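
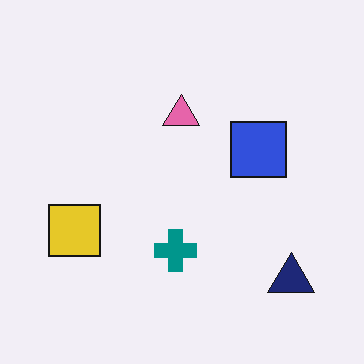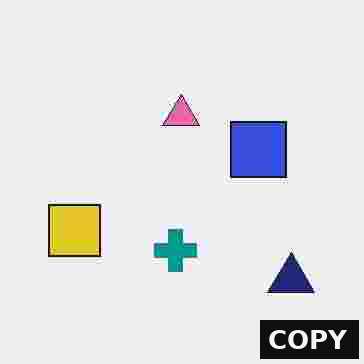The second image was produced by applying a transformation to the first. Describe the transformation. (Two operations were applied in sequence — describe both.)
It was heavily JPEG-compressed with obvious blocking artifacts, then watermarked with the text "COPY" in the lower-right corner.

Blocky 8×8 compression artifacts appear around shape edges and the flat background shows ringing — characteristic JPEG degradation. A dark label reading "COPY" appears in the lower-right corner.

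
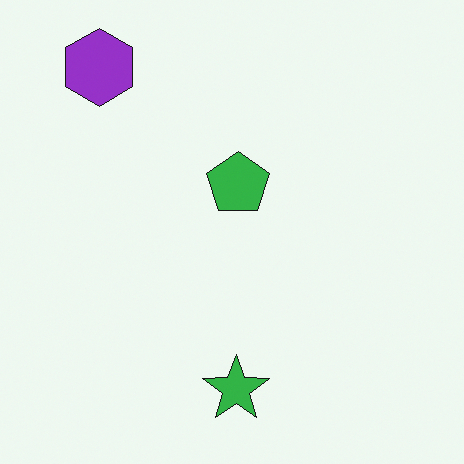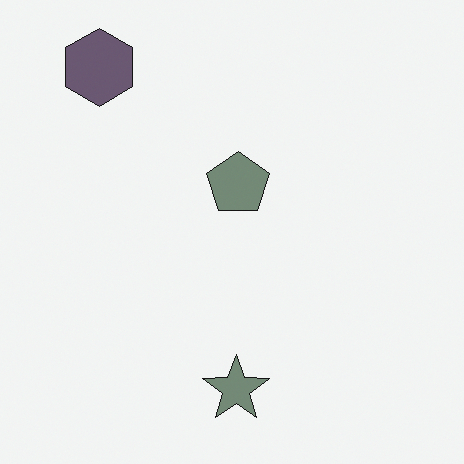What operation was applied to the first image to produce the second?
The image was made much more muted (saturation change).

All colors are more muted and greyish — a global saturation change.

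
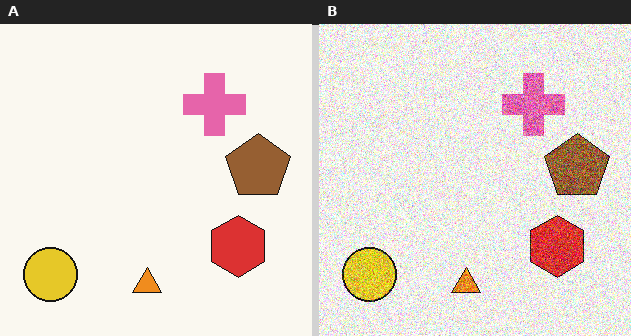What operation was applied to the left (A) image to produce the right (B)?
The image was degraded with heavy additive noise.

Random speckle covers the whole image, including the flat background.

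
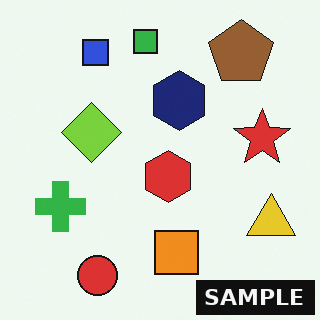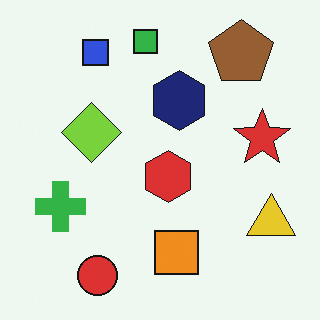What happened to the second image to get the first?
The first image is the second watermarked with the text "SAMPLE" in the lower-right corner.

A dark label reading "SAMPLE" appears in the lower-right corner.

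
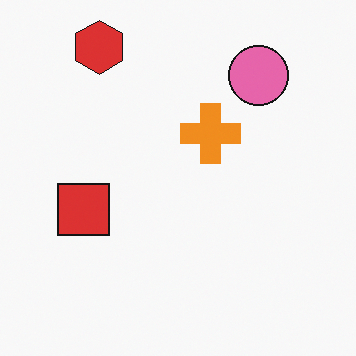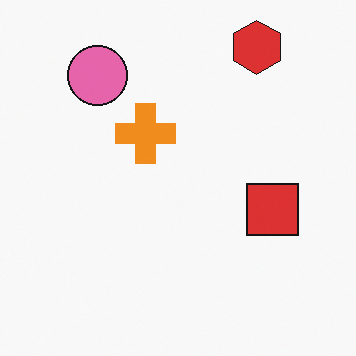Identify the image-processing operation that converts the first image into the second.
The image was flipped horizontally (left ↔ right).

The red square is in the left of the first image and the right of the second — shapes on opposite sides of the vertical midline have swapped in a mirror flip.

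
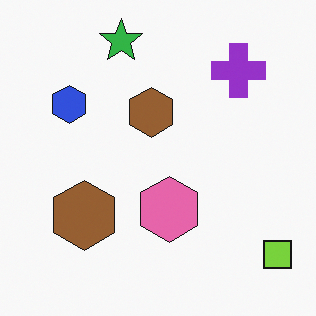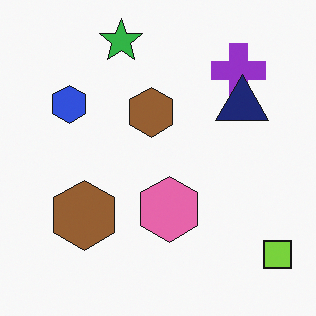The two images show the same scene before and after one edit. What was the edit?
The image was overlaid with an additional navy triangle.

A navy triangle appears in the second image that is absent from the first.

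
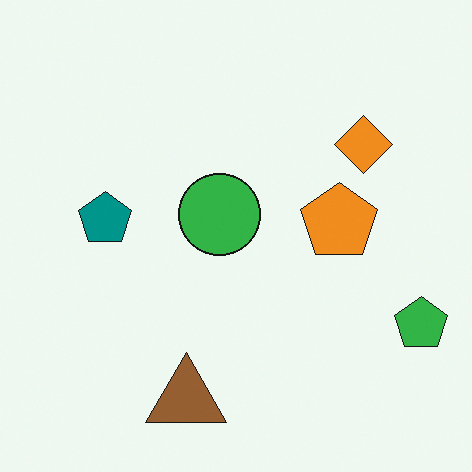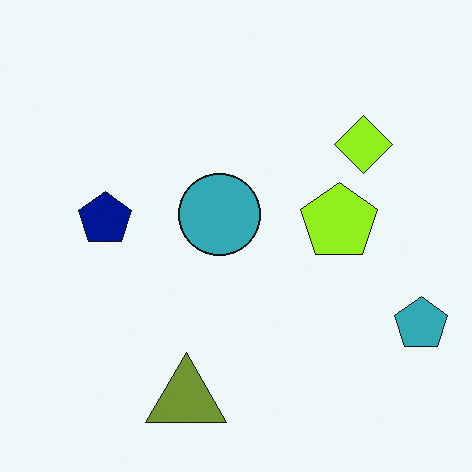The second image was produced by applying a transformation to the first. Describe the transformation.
The image was hue-shifted by a small amount.

Every shape's color has rotated by the same amount around the hue wheel — a uniform hue shift.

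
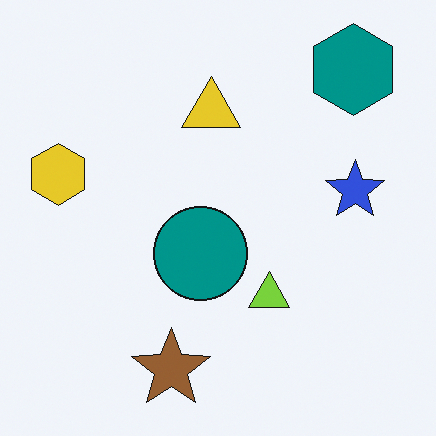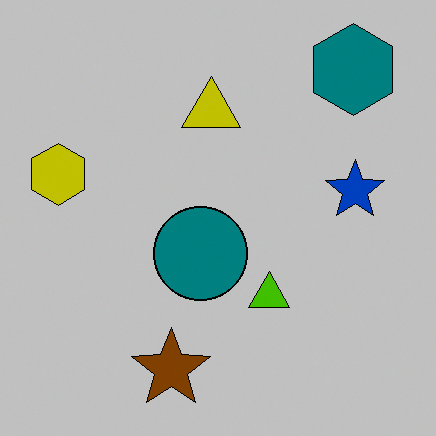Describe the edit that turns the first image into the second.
The second image is the first aggressively posterized.

Each flat color has snapped to a coarser quantized level — most visibly, the near-white background has dropped to a flat grey.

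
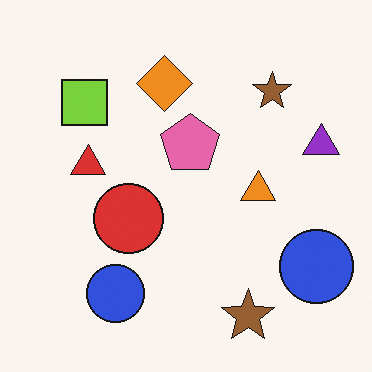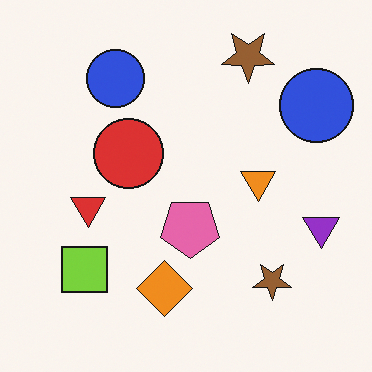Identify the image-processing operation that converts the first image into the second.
This is the original image flipped vertically (top ↔ bottom).

The orange diamond is in the top of the first image and the bottom of the second — shapes on opposite sides of the horizontal midline have swapped in a mirror flip.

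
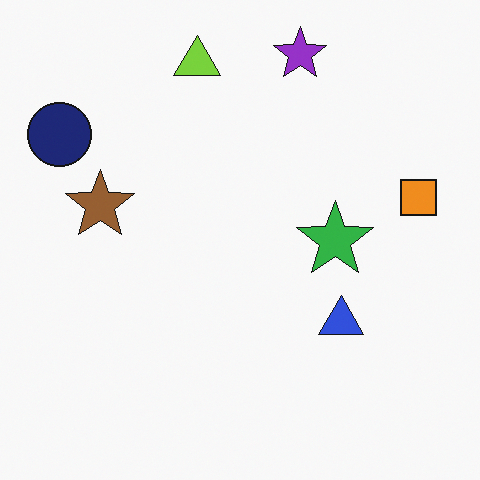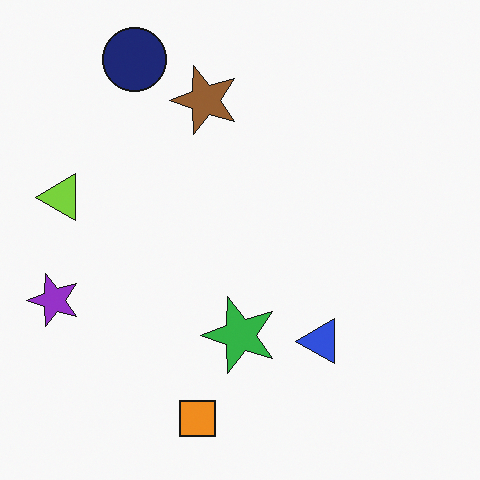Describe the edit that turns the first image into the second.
It was transposed (reflected across the top-left ↔ bottom-right diagonal).

Shapes have swapped their row and column positions — what was in the top-right is now in the bottom-left — a diagonal reflection.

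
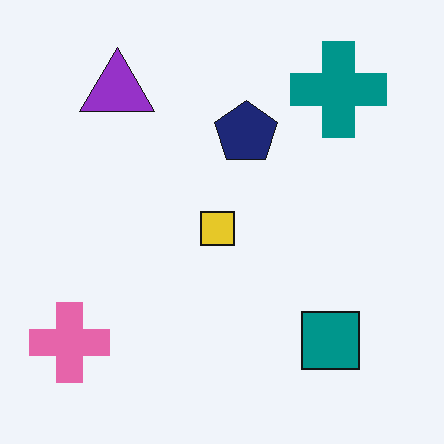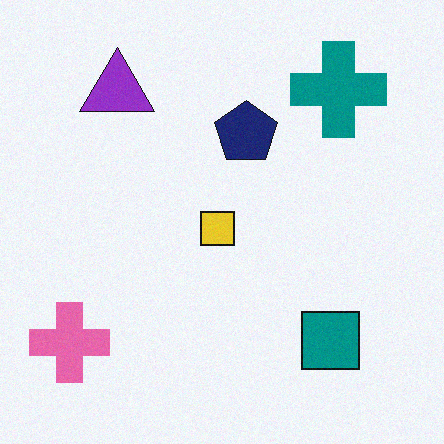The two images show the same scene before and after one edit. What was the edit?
It was degraded with subtle gaussian noise.

Random speckle covers the whole image, including the flat background.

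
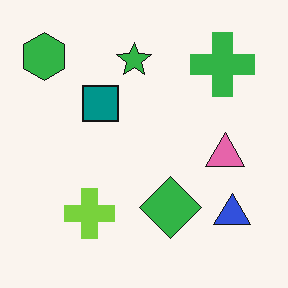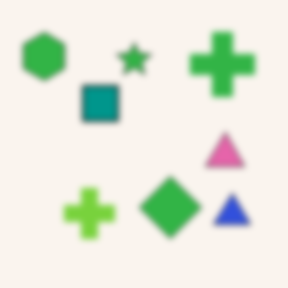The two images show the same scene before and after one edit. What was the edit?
The image was noticeably gaussian-blurred.

Shape edges and outlines are uniformly softened across the whole image.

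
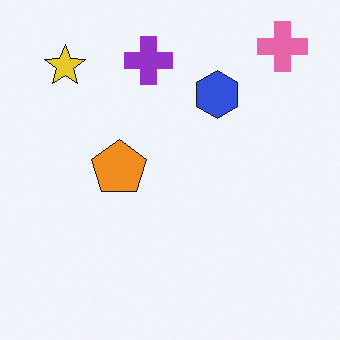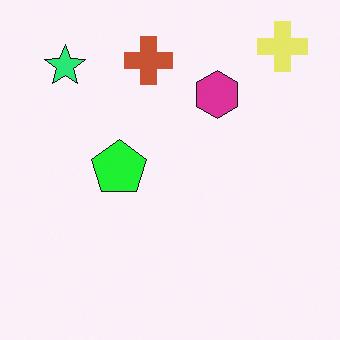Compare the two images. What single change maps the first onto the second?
This is the original image hue-shifted by a moderate amount.

Every shape's color has rotated by the same amount around the hue wheel — a uniform hue shift.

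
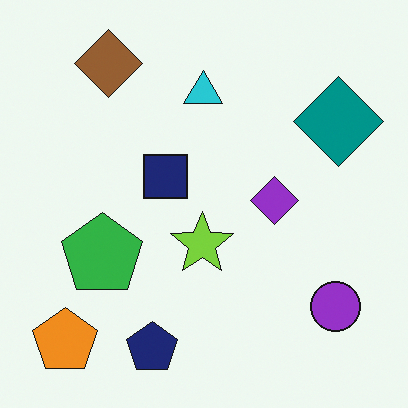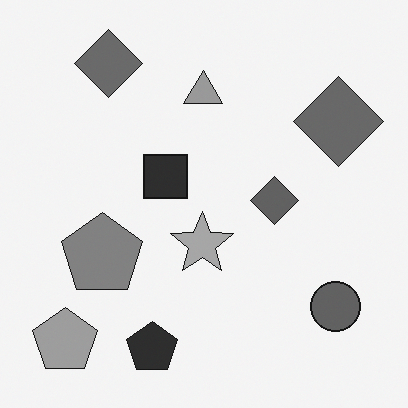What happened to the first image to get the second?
The transformation is: converted to grayscale.

All color is removed — every shape is now a shade of grey.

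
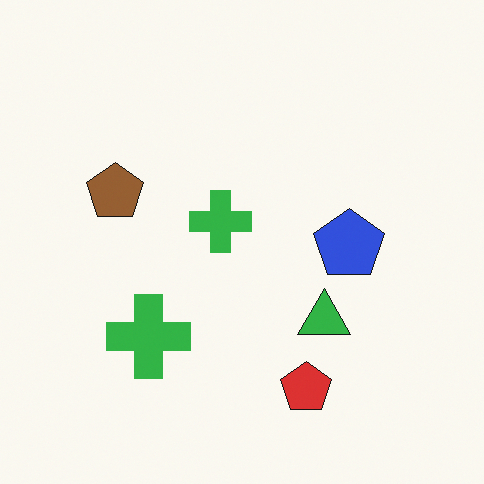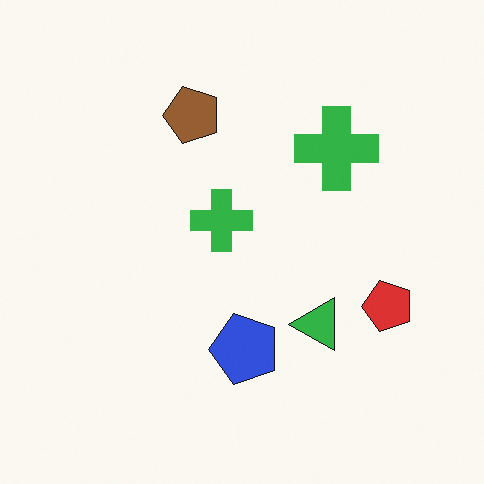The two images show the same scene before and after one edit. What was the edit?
The second image is the first transposed (reflected across the top-left ↔ bottom-right diagonal).

Shapes have swapped their row and column positions — what was in the top-right is now in the bottom-left — a diagonal reflection.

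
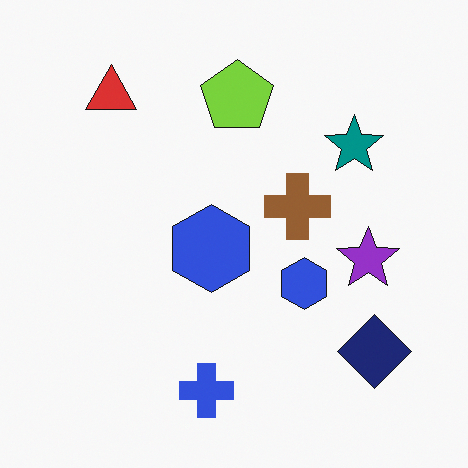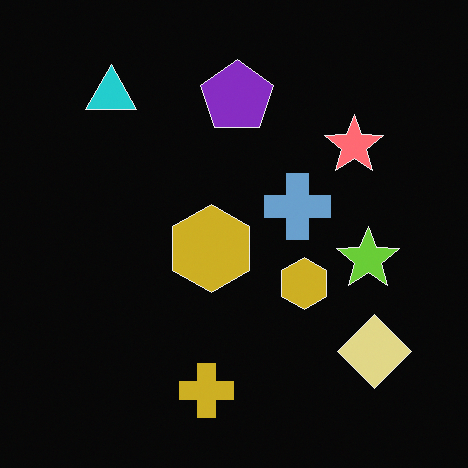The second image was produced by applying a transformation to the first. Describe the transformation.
Color-inverted (negative).

The light background has become dark and every shape's color is its complement — a photographic negative.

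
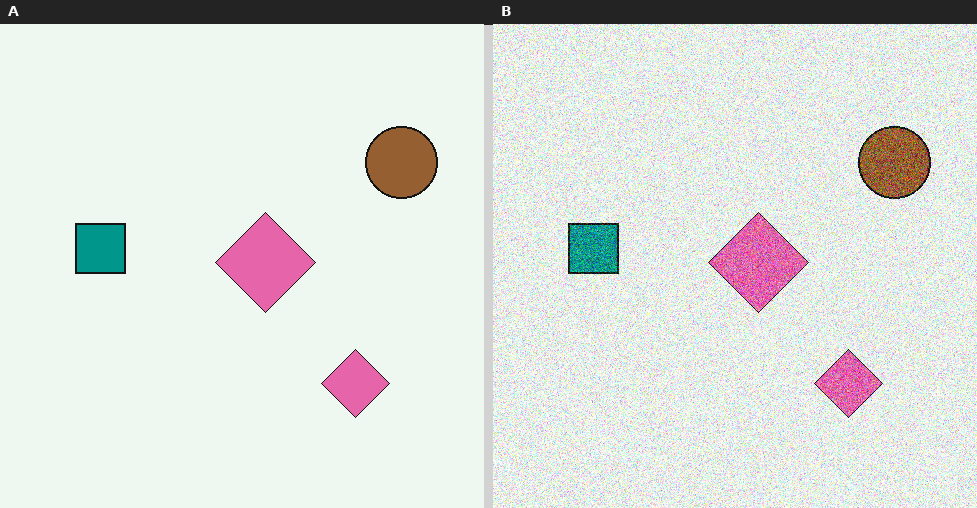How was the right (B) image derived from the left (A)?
The image was degraded with a thick layer of grain.

Random speckle covers the whole image, including the flat background.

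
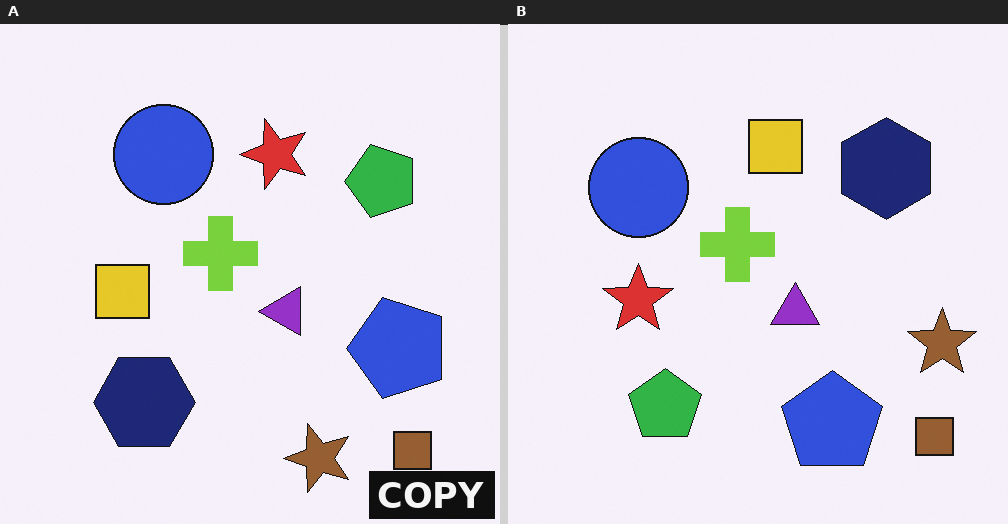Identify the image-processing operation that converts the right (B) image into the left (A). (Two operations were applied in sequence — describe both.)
This is the original image transposed (reflected across the top-left ↔ bottom-right diagonal), then watermarked with the text "COPY" in the lower-right corner.

Shapes have swapped their row and column positions — what was in the top-right is now in the bottom-left — a diagonal reflection. A dark label reading "COPY" appears in the lower-right corner.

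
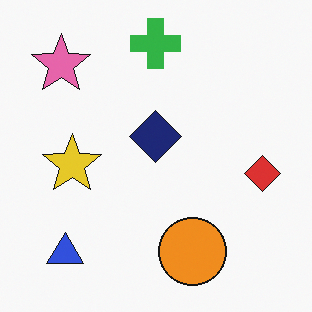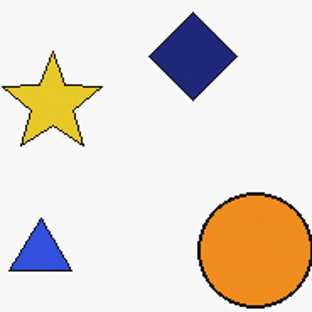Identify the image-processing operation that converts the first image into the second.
This is the original image cropped tightly and scaled back up.

The visible shapes are larger and the field of view is narrower; shapes near the original edges may be partly or wholly outside the frame — a crop-and-rescale.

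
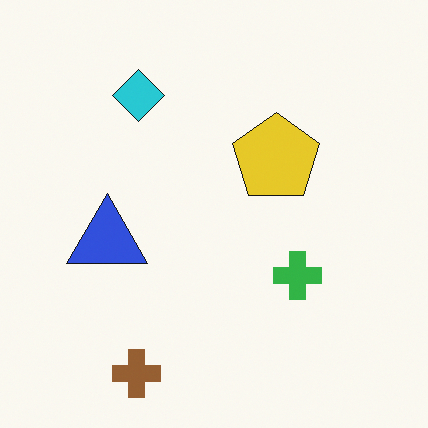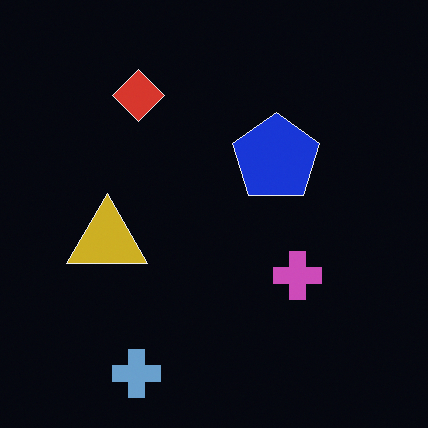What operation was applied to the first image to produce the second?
The image was color-inverted (negative).

The light background has become dark and every shape's color is its complement — a photographic negative.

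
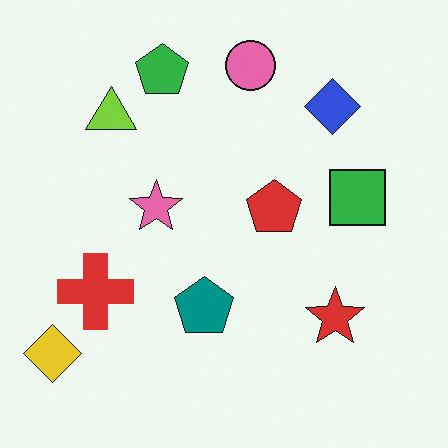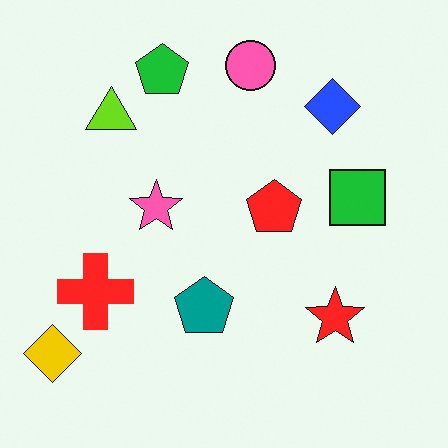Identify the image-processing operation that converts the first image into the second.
The second image is the first slightly oversaturated.

All colors are more vivid — a global saturation change.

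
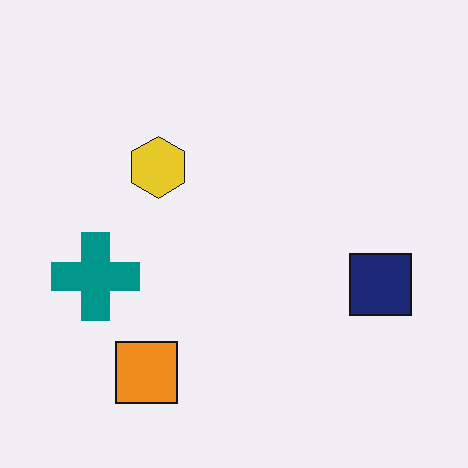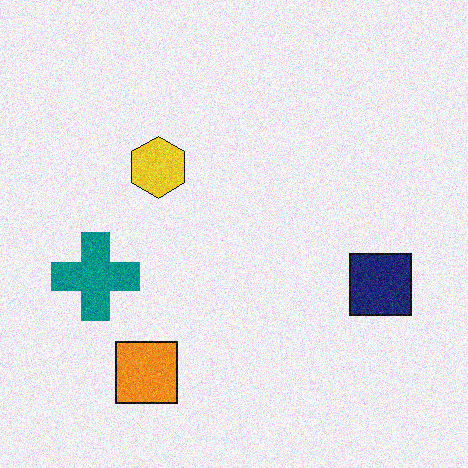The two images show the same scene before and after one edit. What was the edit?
The image was degraded with visible gaussian noise.

Random speckle covers the whole image, including the flat background.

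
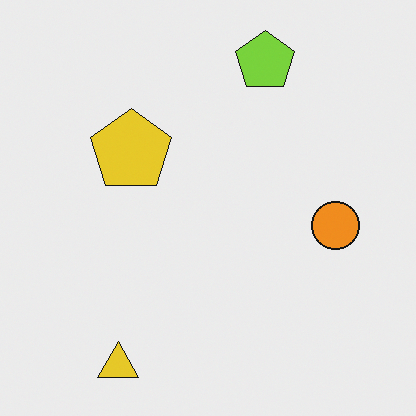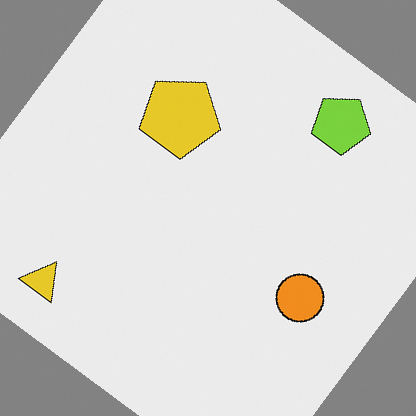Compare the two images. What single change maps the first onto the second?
This is the original image rotated clockwise by a large amount — several tens of degrees.

Every shape is tilted by the same angle and the image corners show triangular fill wedges — a whole-image rotation by a non-right angle.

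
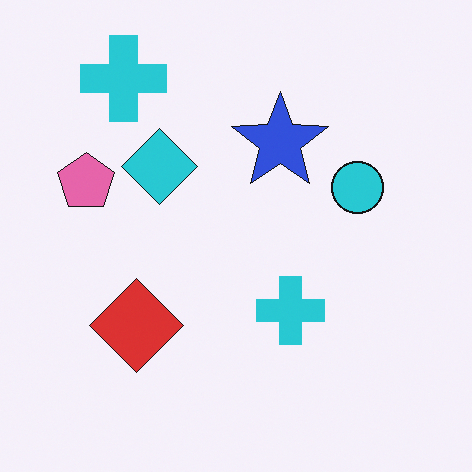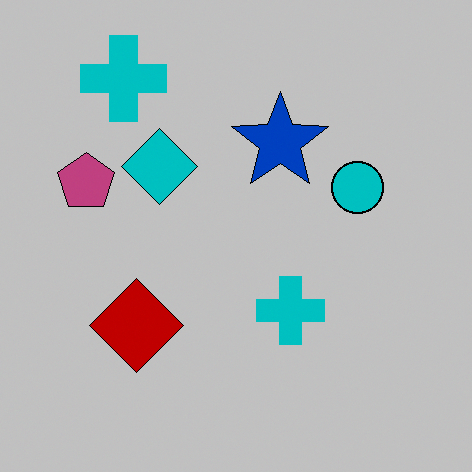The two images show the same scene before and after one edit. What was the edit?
It was heavily posterized to just a handful of flat colors.

Each flat color has snapped to a coarser quantized level — most visibly, the near-white background has dropped to a flat grey.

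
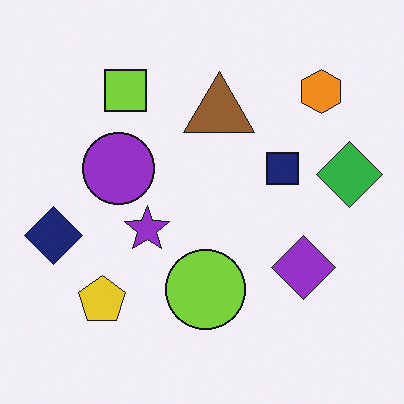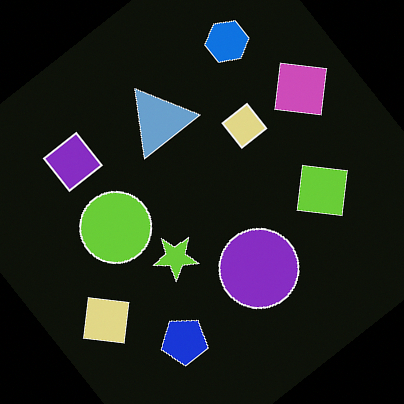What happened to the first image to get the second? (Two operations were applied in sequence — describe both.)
The second image is the first color-inverted (negative), then rotated counter-clockwise by a large amount — several tens of degrees.

The light background has become dark and every shape's color is its complement — a photographic negative. Every shape is tilted by the same angle and the image corners show triangular fill wedges — a whole-image rotation by a non-right angle.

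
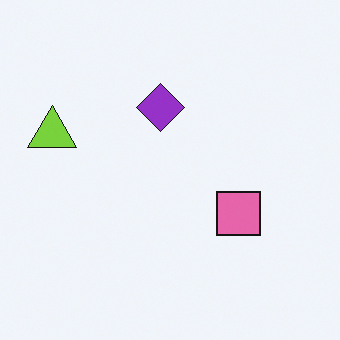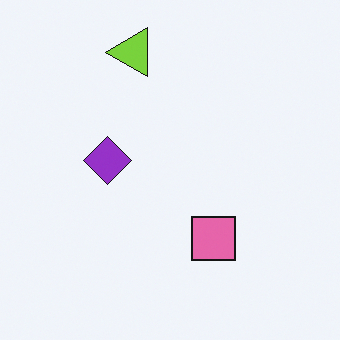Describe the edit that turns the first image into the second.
The transformation is: transposed (reflected across the top-left ↔ bottom-right diagonal).

Shapes have swapped their row and column positions — what was in the top-right is now in the bottom-left — a diagonal reflection.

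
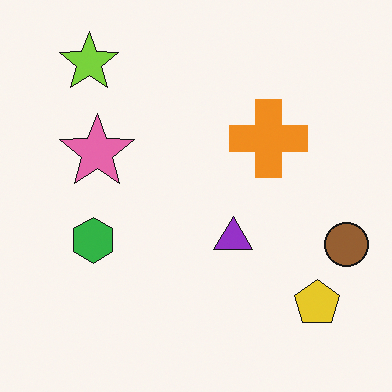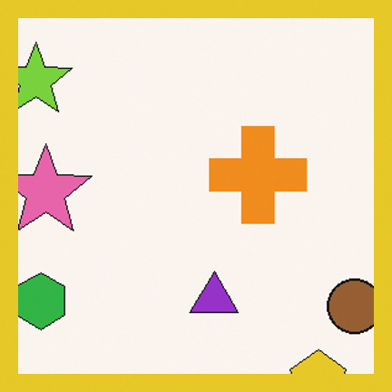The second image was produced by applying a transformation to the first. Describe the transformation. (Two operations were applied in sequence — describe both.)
Cropped slightly and scaled back up, then framed with a yellow border.

The visible shapes are larger and the field of view is narrower; shapes near the original edges may be partly or wholly outside the frame — a crop-and-rescale. A solid yellow frame runs around the edge of the second image, with the content slightly shrunk inside it.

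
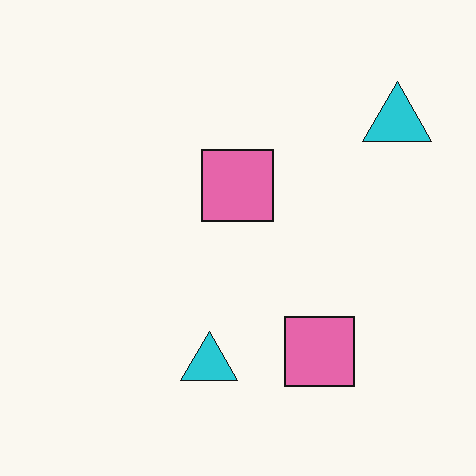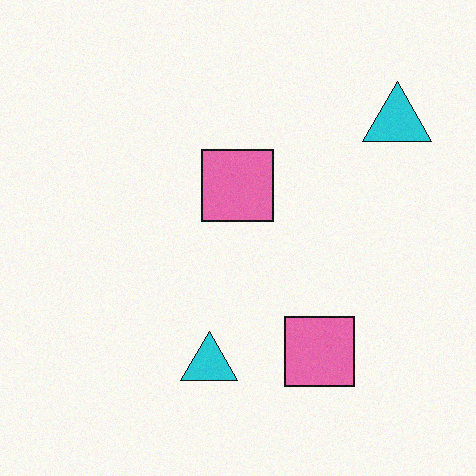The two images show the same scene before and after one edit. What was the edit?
The second image is the first degraded with subtle gaussian noise.

Random speckle covers the whole image, including the flat background.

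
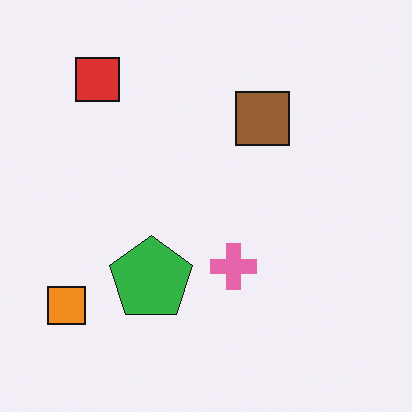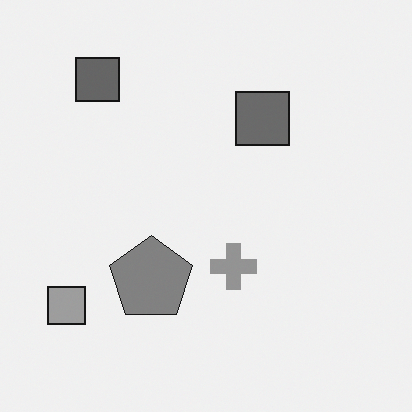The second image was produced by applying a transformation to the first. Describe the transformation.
The image was converted to grayscale.

All color is removed — every shape is now a shade of grey.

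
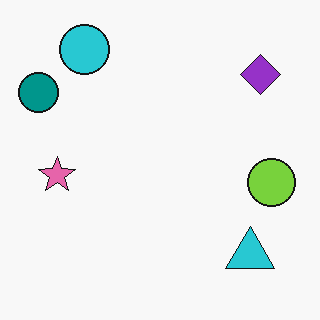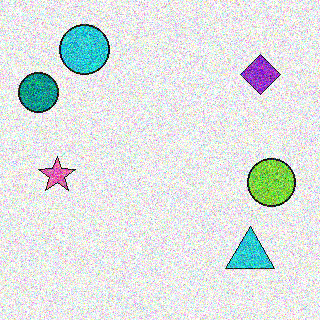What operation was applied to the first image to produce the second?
The transformation is: degraded with strong gaussian noise.

Random speckle covers the whole image, including the flat background.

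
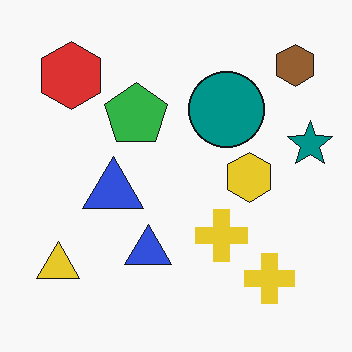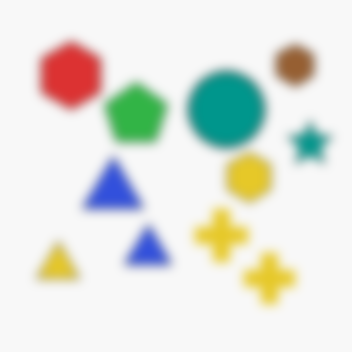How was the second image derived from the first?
It was strongly gaussian-blurred.

Shape edges and outlines are uniformly softened across the whole image.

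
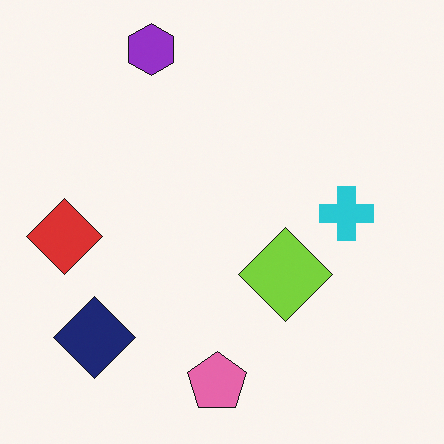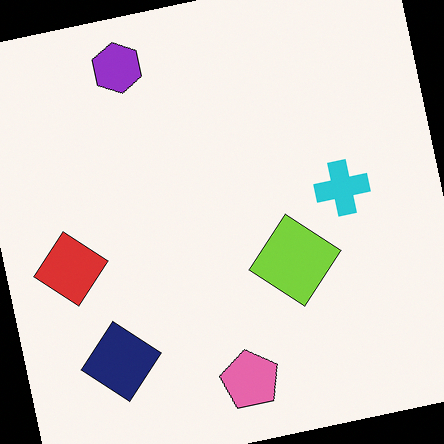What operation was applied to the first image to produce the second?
This is the original image rotated counter-clockwise by a small amount.

Every shape is tilted by the same angle and the image corners show triangular fill wedges — a whole-image rotation by a non-right angle.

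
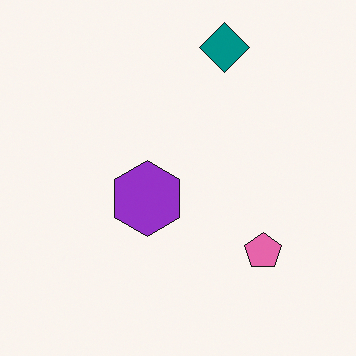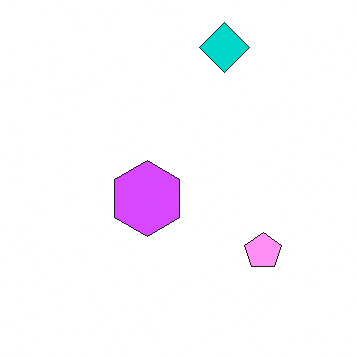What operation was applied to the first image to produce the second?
The second image is the first noticeably brightened.

Every pixel — background and shapes alike — is uniformly brightened.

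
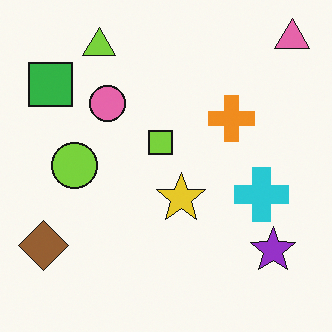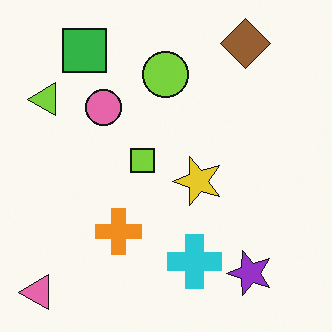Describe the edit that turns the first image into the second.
Transposed (reflected across the top-left ↔ bottom-right diagonal).

Shapes have swapped their row and column positions — what was in the top-right is now in the bottom-left — a diagonal reflection.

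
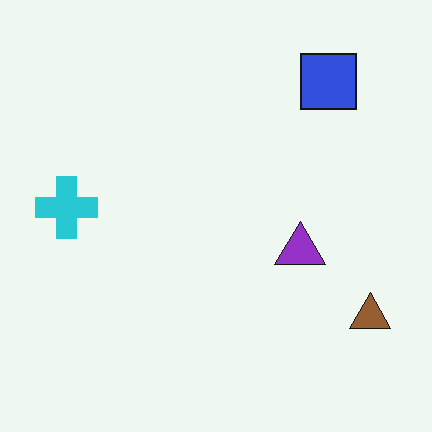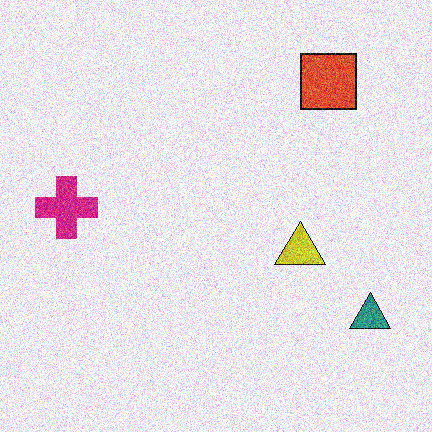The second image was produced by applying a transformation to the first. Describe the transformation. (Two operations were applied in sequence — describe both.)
Hue-shifted by a moderate amount, then degraded with heavy additive noise.

Every shape's color has rotated by the same amount around the hue wheel — a uniform hue shift. Random speckle covers the whole image, including the flat background.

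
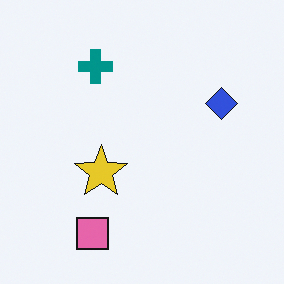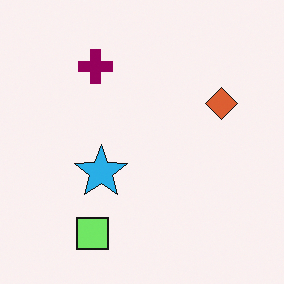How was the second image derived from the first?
The transformation is: hue-shifted by a moderate amount.

Every shape's color has rotated by the same amount around the hue wheel — a uniform hue shift.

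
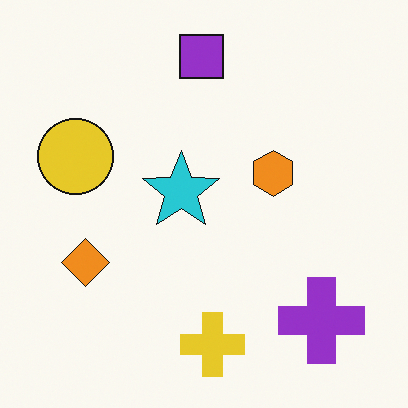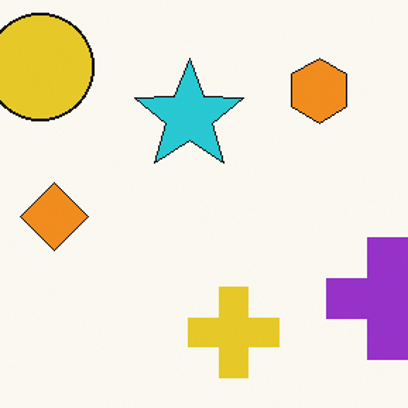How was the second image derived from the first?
This is the original image cropped to a modestly smaller region and rescaled.

The visible shapes are larger and the field of view is narrower; shapes near the original edges may be partly or wholly outside the frame — a crop-and-rescale.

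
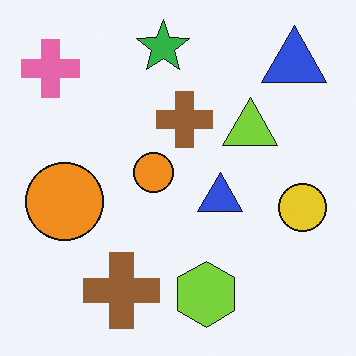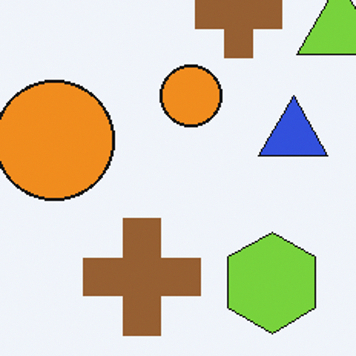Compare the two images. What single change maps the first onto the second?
It was cropped to a modestly smaller region and rescaled.

The visible shapes are larger and the field of view is narrower; shapes near the original edges may be partly or wholly outside the frame — a crop-and-rescale.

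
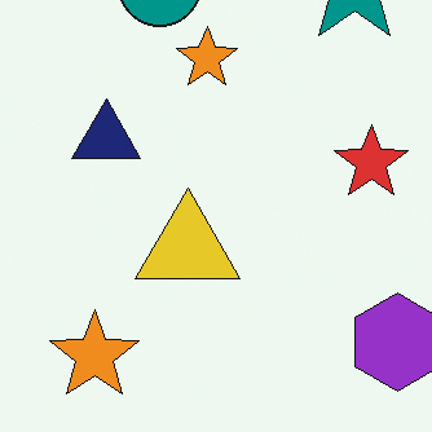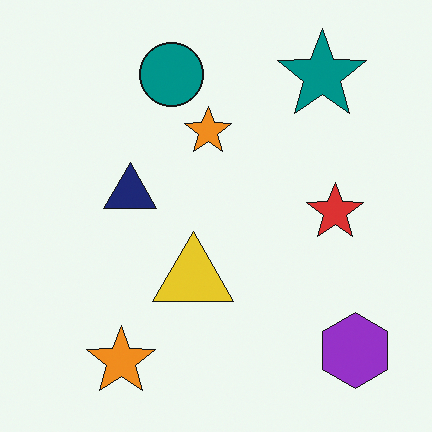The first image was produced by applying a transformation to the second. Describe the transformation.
The transformation is: cropped slightly and scaled back up.

The visible shapes are larger and the field of view is narrower; shapes near the original edges may be partly or wholly outside the frame — a crop-and-rescale.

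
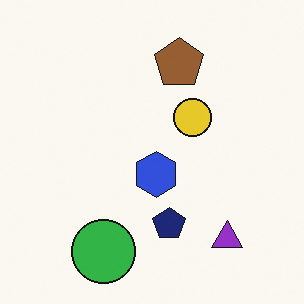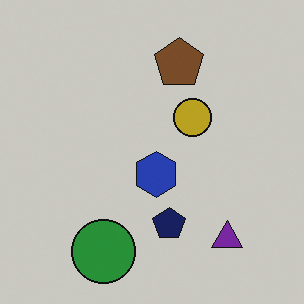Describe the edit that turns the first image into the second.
This is the original image darkened a little.

Every pixel — background and shapes alike — is uniformly darkened.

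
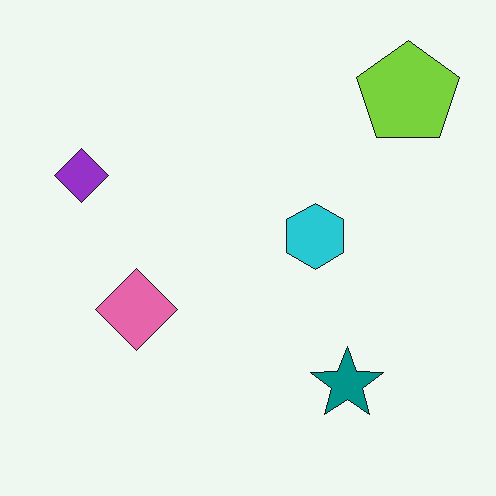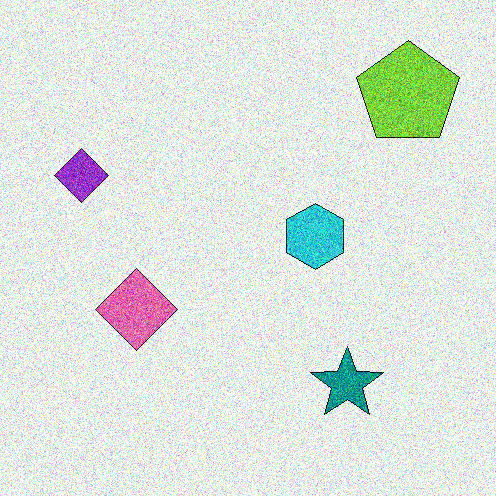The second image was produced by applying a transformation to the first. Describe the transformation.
Degraded with strong gaussian noise.

Random speckle covers the whole image, including the flat background.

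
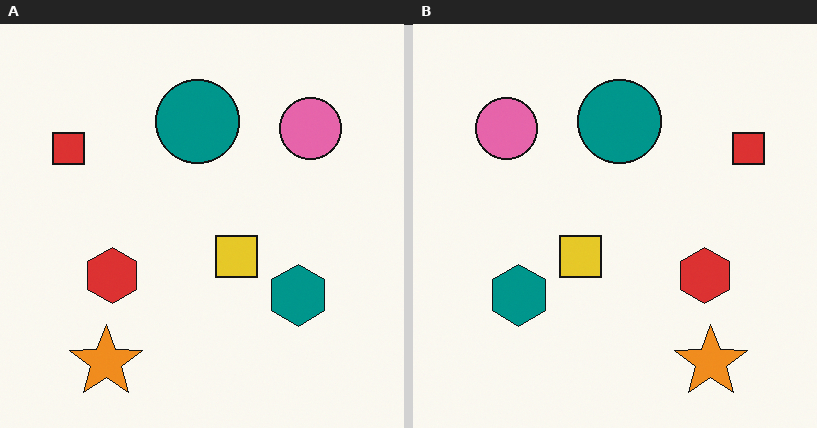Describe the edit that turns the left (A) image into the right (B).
This is the original image flipped horizontally (left ↔ right).

The red square is in the top-left of the left (A) image and the top-right of the right (B) — shapes on opposite sides of the vertical midline have swapped in a mirror flip.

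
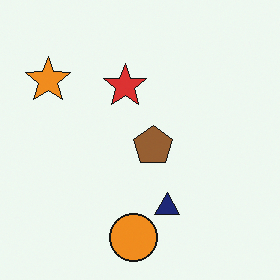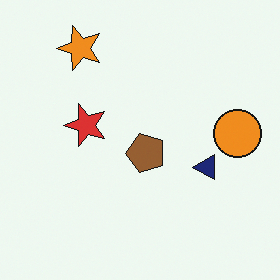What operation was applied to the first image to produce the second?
It was transposed (reflected across the top-left ↔ bottom-right diagonal).

Shapes have swapped their row and column positions — what was in the top-right is now in the bottom-left — a diagonal reflection.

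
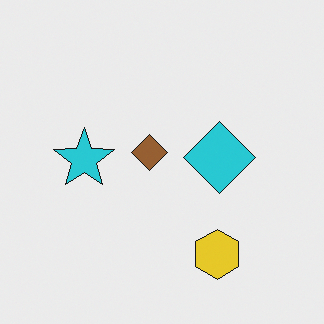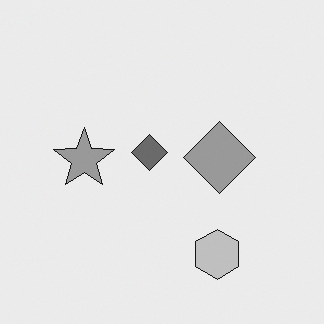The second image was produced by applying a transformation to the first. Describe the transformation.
It was converted to grayscale.

All color is removed — every shape is now a shade of grey.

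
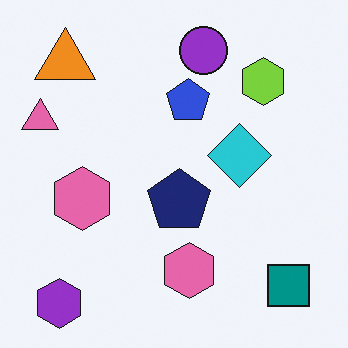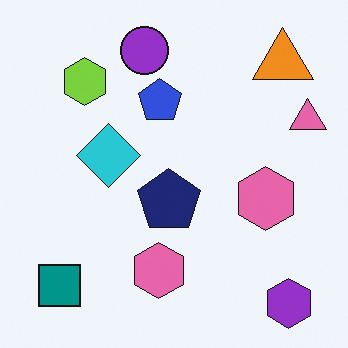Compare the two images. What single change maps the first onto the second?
The image was flipped horizontally (left ↔ right).

The pink triangle is in the left of the first image and the right of the second — shapes on opposite sides of the vertical midline have swapped in a mirror flip.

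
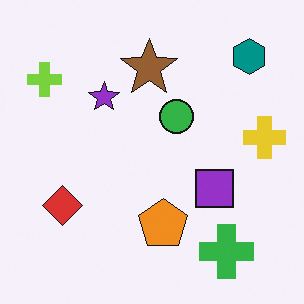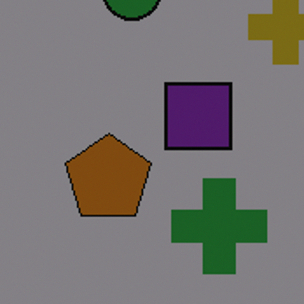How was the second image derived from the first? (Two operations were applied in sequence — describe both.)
The transformation is: cropped tightly and scaled back up, then substantially darkened.

The visible shapes are larger and the field of view is narrower; shapes near the original edges may be partly or wholly outside the frame — a crop-and-rescale. Every pixel — background and shapes alike — is uniformly darkened.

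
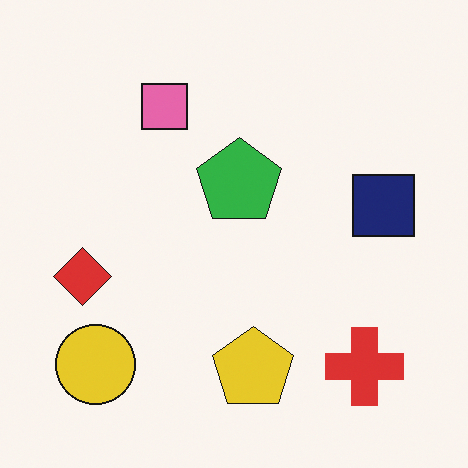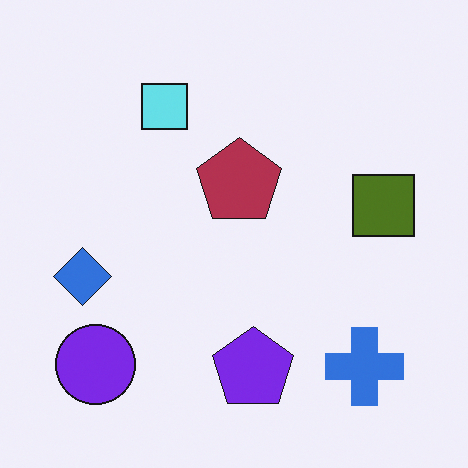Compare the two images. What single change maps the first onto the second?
This is the original image hue-shifted by a large amount.

Every shape's color has rotated by the same amount around the hue wheel — a uniform hue shift.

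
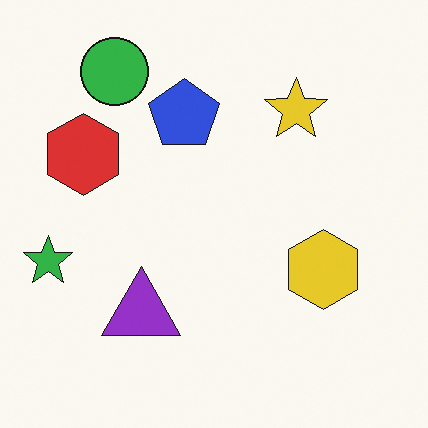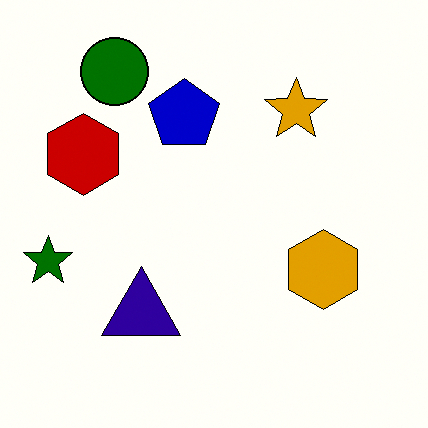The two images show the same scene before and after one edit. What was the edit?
The second image is the first given much higher contrast.

Tones are pushed away from mid-grey across the whole image — a global contrast change.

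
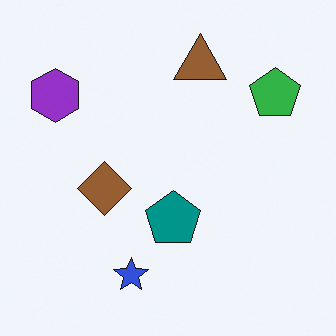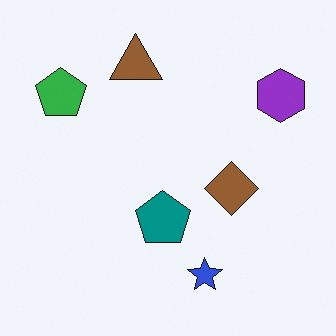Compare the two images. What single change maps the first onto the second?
The image was flipped horizontally (left ↔ right).

The purple hexagon is in the top-left of the first image and the top-right of the second — shapes on opposite sides of the vertical midline have swapped in a mirror flip.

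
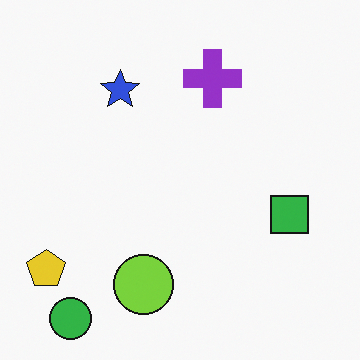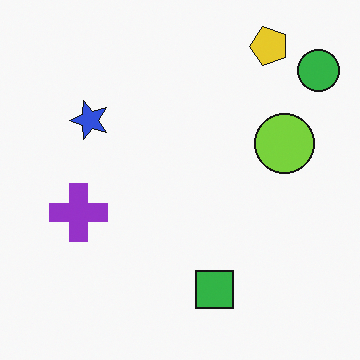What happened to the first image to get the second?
The second image is the first transposed (reflected across the top-left ↔ bottom-right diagonal).

Shapes have swapped their row and column positions — what was in the top-right is now in the bottom-left — a diagonal reflection.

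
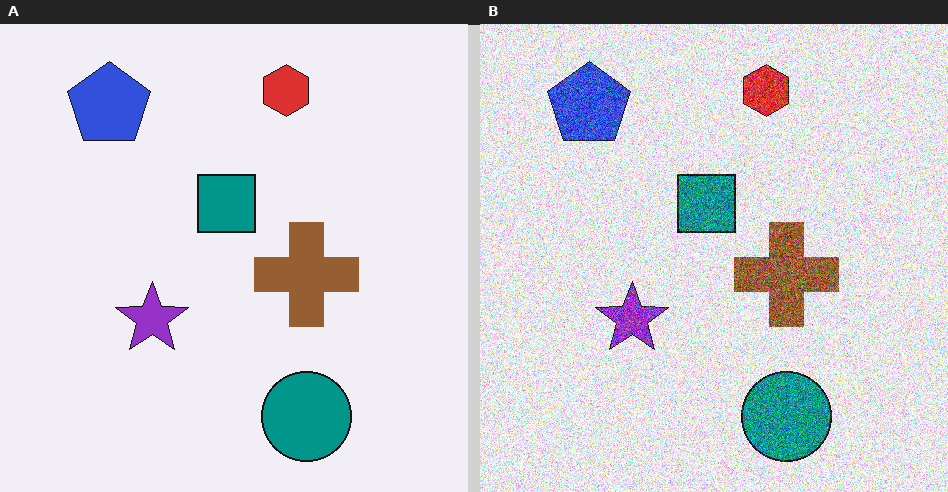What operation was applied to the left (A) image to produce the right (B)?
The right (B) image is the left (A) degraded with a thick layer of grain.

Random speckle covers the whole image, including the flat background.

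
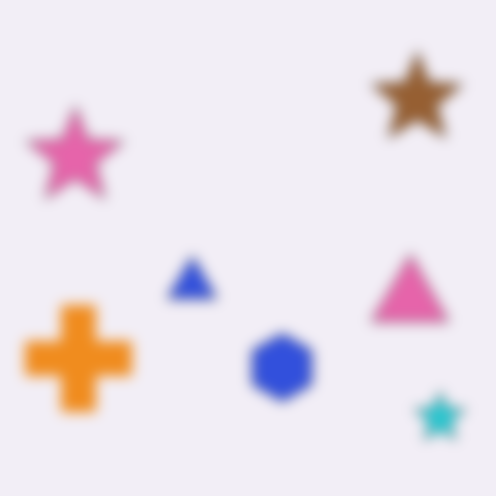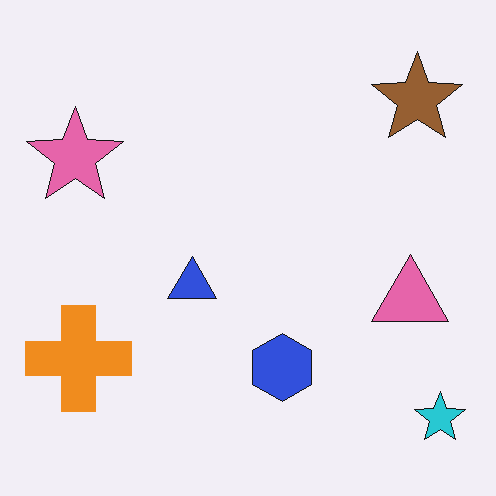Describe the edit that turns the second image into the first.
It was strongly gaussian-blurred.

Shape edges and outlines are uniformly softened across the whole image.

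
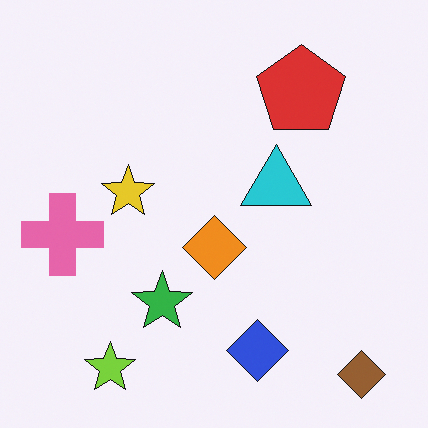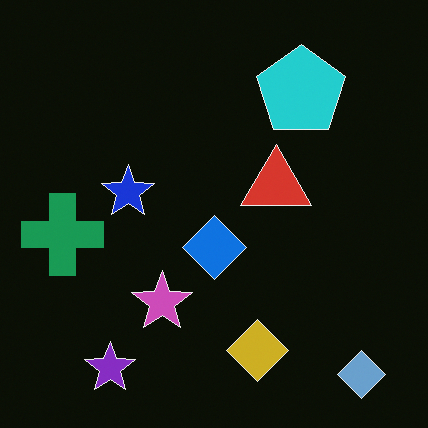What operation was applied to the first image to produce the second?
The second image is the first color-inverted (negative).

The light background has become dark and every shape's color is its complement — a photographic negative.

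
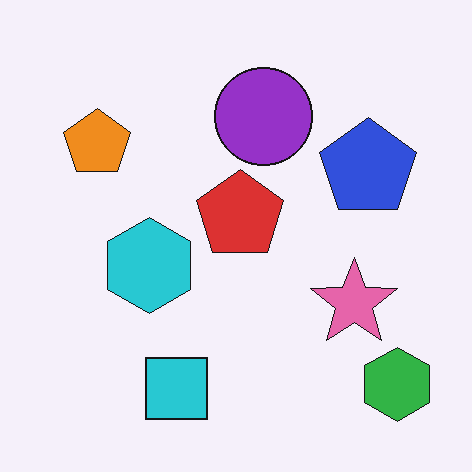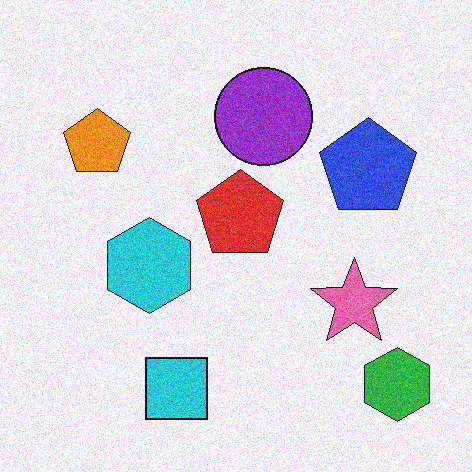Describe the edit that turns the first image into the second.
This is the original image degraded with moderate additive noise.

Random speckle covers the whole image, including the flat background.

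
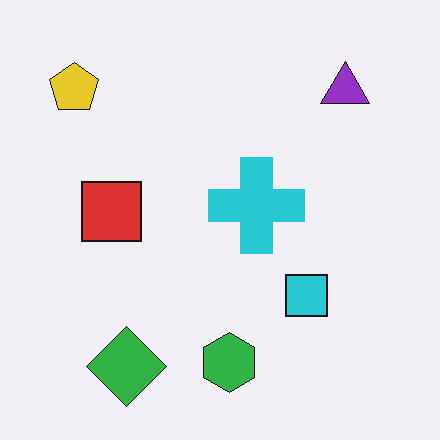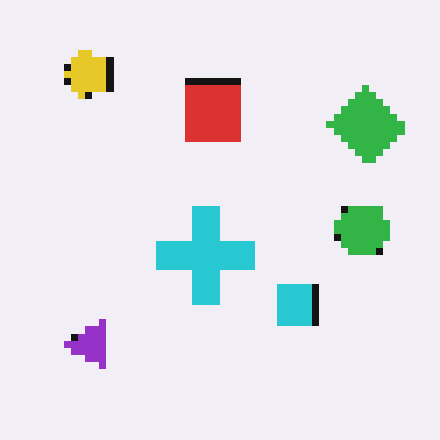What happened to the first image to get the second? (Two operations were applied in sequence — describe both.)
The second image is the first pixelated into visible square blocks, then transposed (reflected across the top-left ↔ bottom-right diagonal).

Shapes are reduced to large square blocks; fine edges and outlines are lost — a downscale-then-upscale (mosaic) effect. Shapes have swapped their row and column positions — what was in the top-right is now in the bottom-left — a diagonal reflection.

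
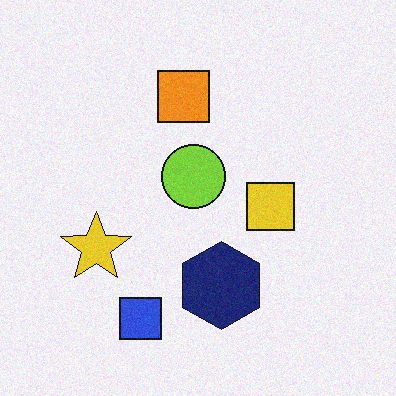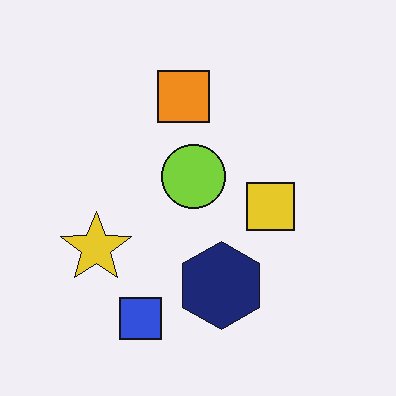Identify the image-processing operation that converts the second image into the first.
The transformation is: degraded with a light layer of grain.

Random speckle covers the whole image, including the flat background.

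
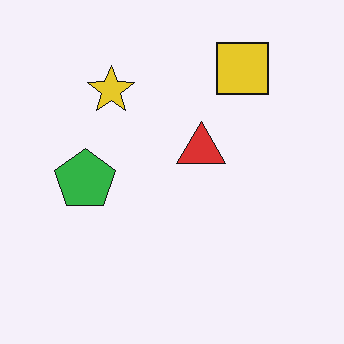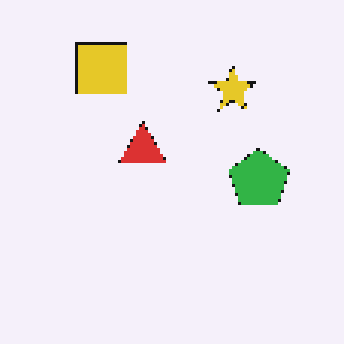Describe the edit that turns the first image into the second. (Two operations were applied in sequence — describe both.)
The transformation is: mildly pixelated, then flipped horizontally (left ↔ right).

Shapes are reduced to large square blocks; fine edges and outlines are lost — a downscale-then-upscale (mosaic) effect. The green pentagon is in the left of the first image and the right of the second — shapes on opposite sides of the vertical midline have swapped in a mirror flip.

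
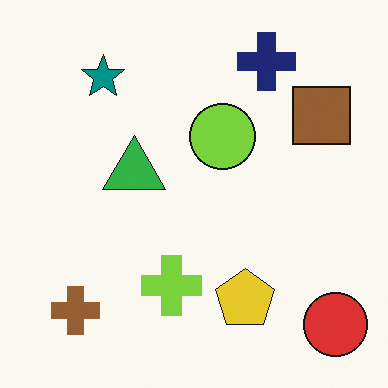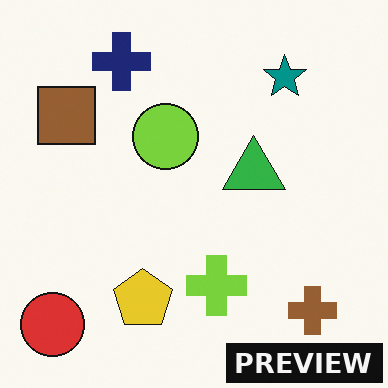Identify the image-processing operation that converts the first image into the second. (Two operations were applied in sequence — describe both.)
This is the original image flipped horizontally (left ↔ right), then watermarked with the text "PREVIEW" in the lower-right corner.

The red circle is in the bottom-right of the first image and the bottom-left of the second — shapes on opposite sides of the vertical midline have swapped in a mirror flip. A dark label reading "PREVIEW" appears in the lower-right corner.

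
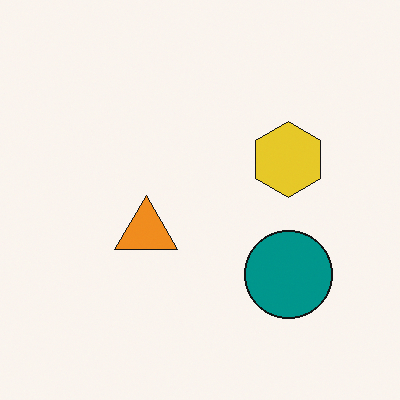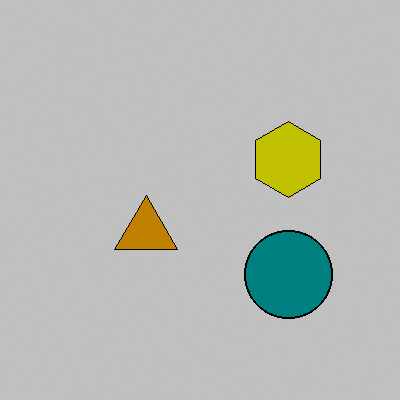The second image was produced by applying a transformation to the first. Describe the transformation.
This is the original image heavily posterized to just a handful of flat colors.

Each flat color has snapped to a coarser quantized level — most visibly, the near-white background has dropped to a flat grey.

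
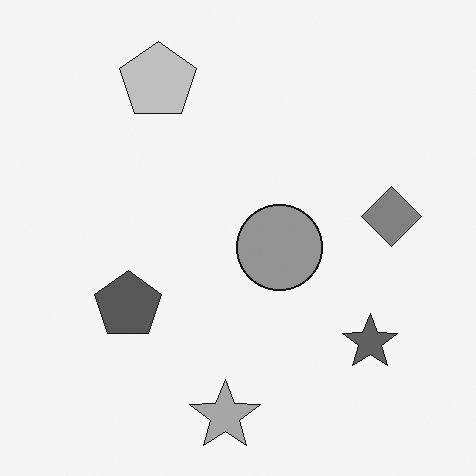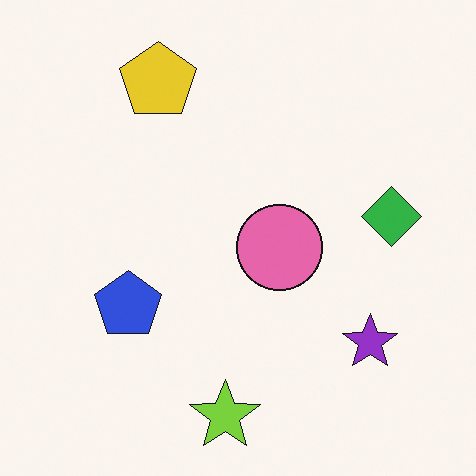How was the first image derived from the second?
This is the original image converted to grayscale.

All color is removed — every shape is now a shade of grey.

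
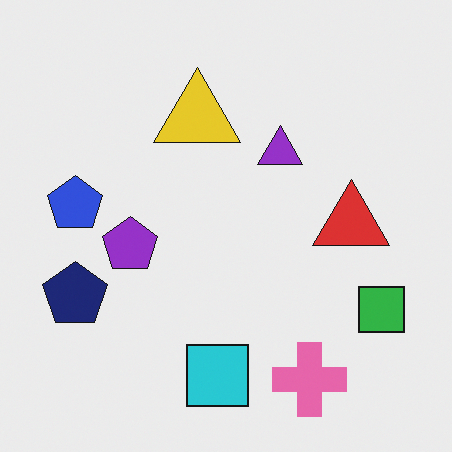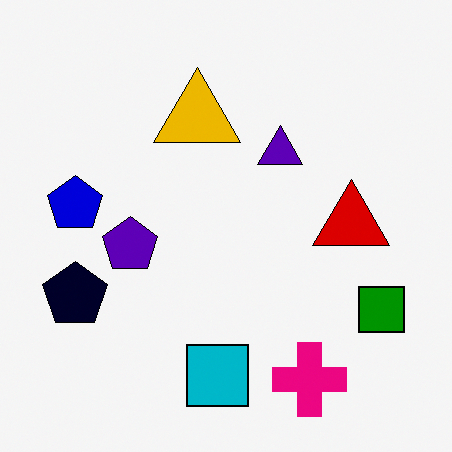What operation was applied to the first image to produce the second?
The second image is the first given much higher contrast.

Tones are pushed away from mid-grey across the whole image — a global contrast change.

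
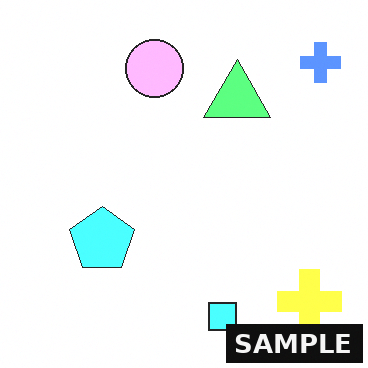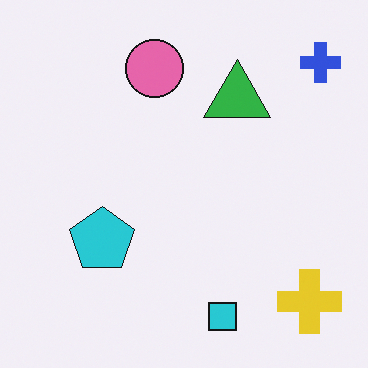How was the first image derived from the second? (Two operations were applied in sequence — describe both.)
This is the original image brightened a lot, then watermarked with the text "SAMPLE" in the lower-right corner.

Every pixel — background and shapes alike — is uniformly brightened. A dark label reading "SAMPLE" appears in the lower-right corner.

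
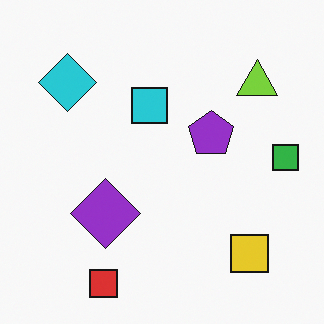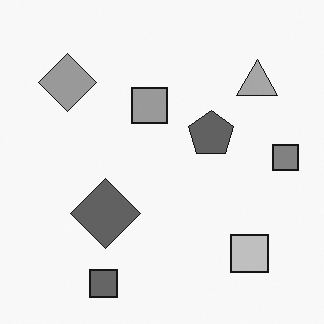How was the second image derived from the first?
The image was converted to grayscale.

All color is removed — every shape is now a shade of grey.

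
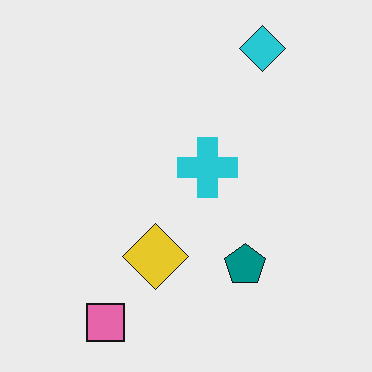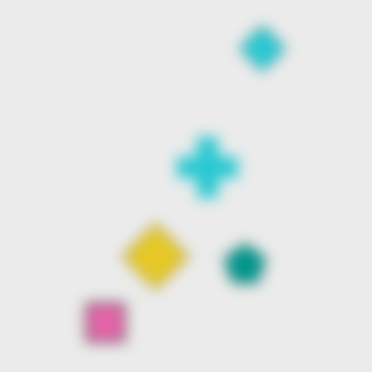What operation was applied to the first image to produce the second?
It was heavily blurred.

Shape edges and outlines are uniformly softened across the whole image.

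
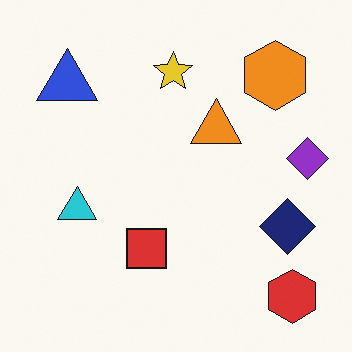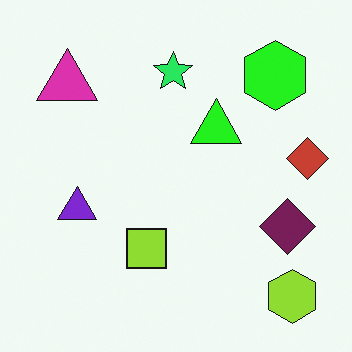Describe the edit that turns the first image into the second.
It was hue-shifted noticeably.

Every shape's color has rotated by the same amount around the hue wheel — a uniform hue shift.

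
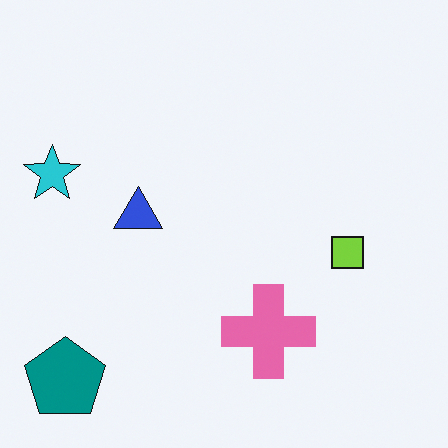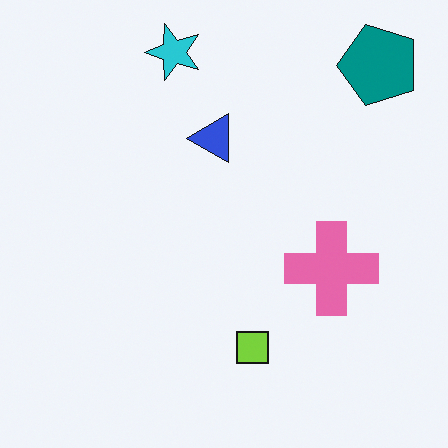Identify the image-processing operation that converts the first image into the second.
The transformation is: transposed (reflected across the top-left ↔ bottom-right diagonal).

Shapes have swapped their row and column positions — what was in the top-right is now in the bottom-left — a diagonal reflection.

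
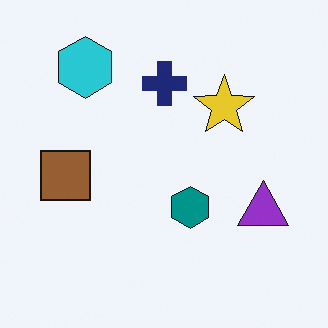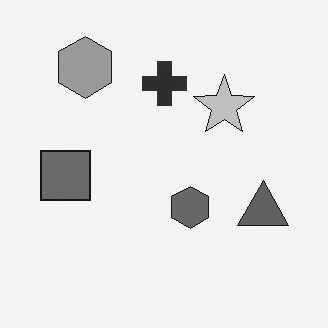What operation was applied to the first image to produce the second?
The image was converted to grayscale.

All color is removed — every shape is now a shade of grey.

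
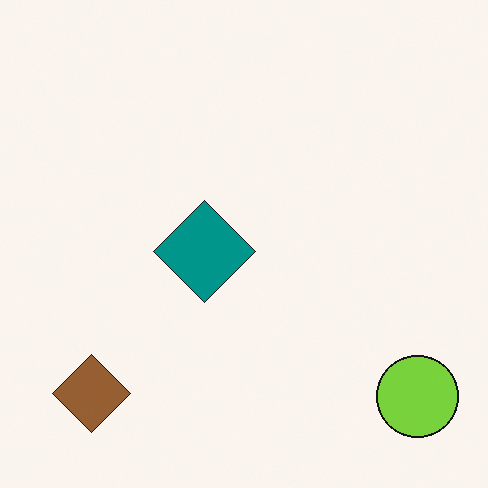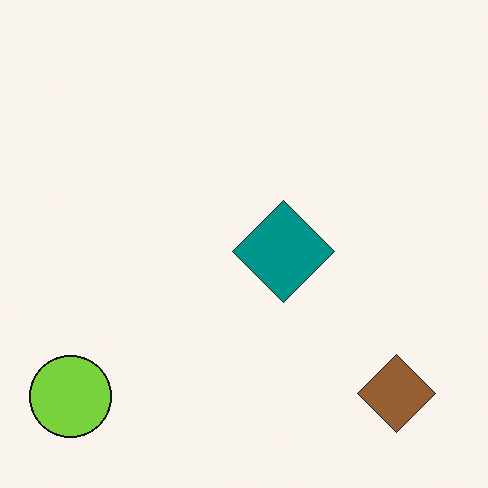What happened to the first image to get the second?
Flipped horizontally (left ↔ right).

The lime circle is in the bottom-right of the first image and the bottom-left of the second — shapes on opposite sides of the vertical midline have swapped in a mirror flip.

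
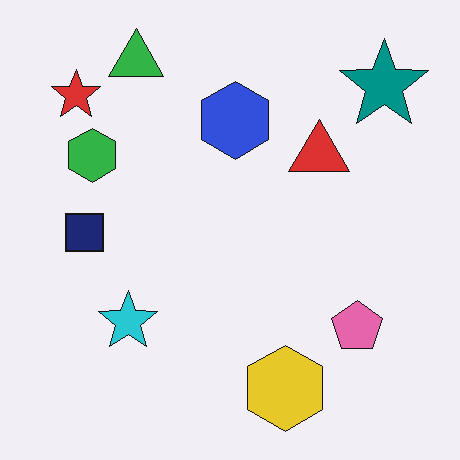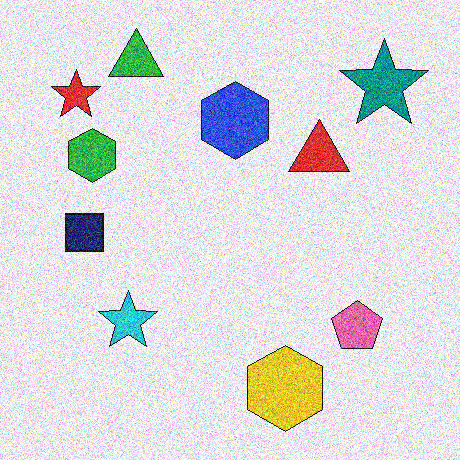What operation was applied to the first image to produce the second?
The transformation is: degraded with a thick layer of grain.

Random speckle covers the whole image, including the flat background.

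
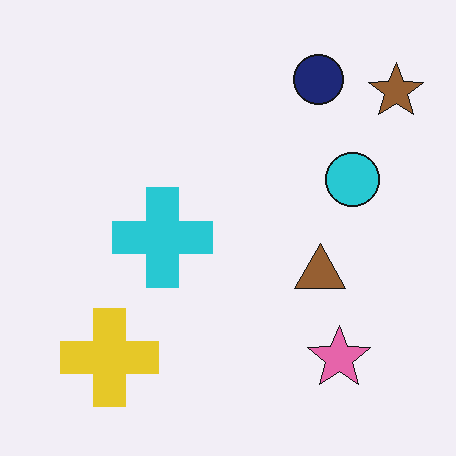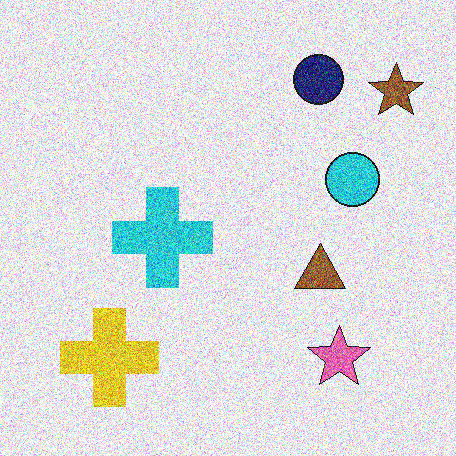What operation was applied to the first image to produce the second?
The transformation is: degraded with a thick layer of grain.

Random speckle covers the whole image, including the flat background.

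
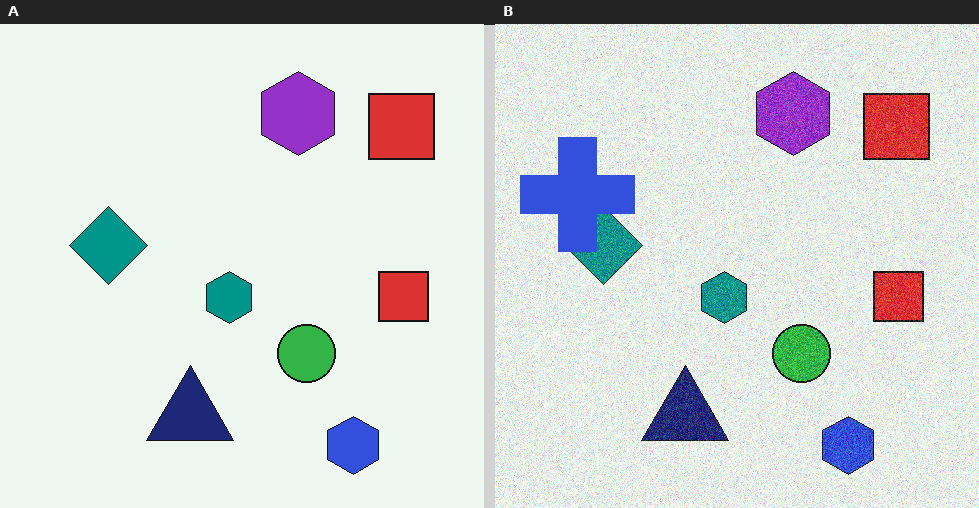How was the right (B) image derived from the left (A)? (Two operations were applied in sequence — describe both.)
The image was degraded with heavy additive noise, then overlaid with an additional blue cross.

Random speckle covers the whole image, including the flat background. A blue cross appears in the right (B) image that is absent from the left (A).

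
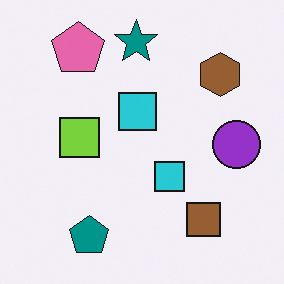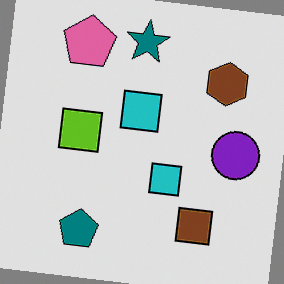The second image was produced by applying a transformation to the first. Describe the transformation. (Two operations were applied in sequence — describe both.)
This is the original image rotated clockwise by a small amount, then posterized to a reduced palette.

Every shape is tilted by the same angle and the image corners show triangular fill wedges — a whole-image rotation by a non-right angle. Each flat color has snapped to a coarser quantized level — most visibly, the near-white background has dropped to a flat grey.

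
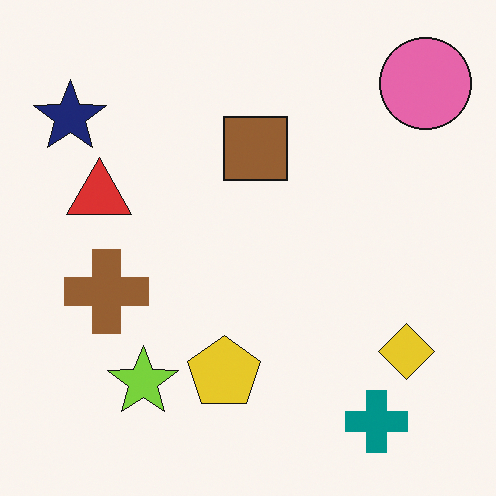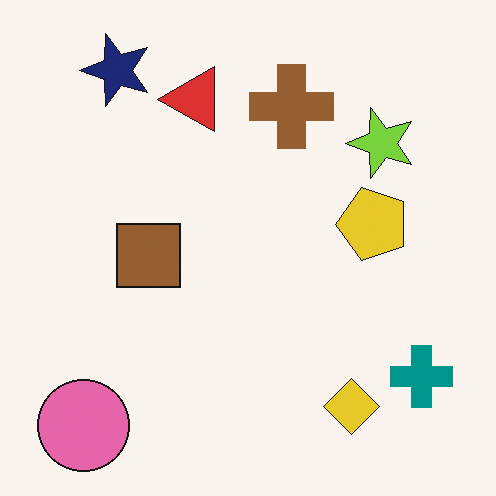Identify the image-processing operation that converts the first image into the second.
It was transposed (reflected across the top-left ↔ bottom-right diagonal).

Shapes have swapped their row and column positions — what was in the top-right is now in the bottom-left — a diagonal reflection.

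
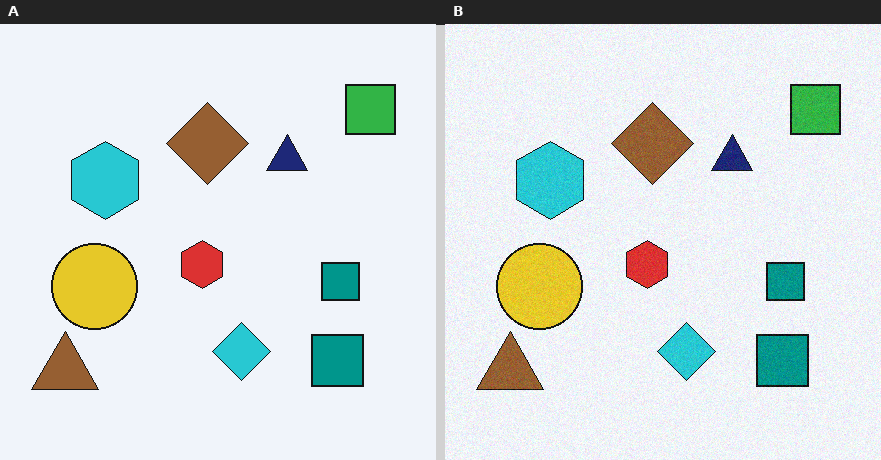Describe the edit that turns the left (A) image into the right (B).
Degraded with subtle gaussian noise.

Random speckle covers the whole image, including the flat background.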